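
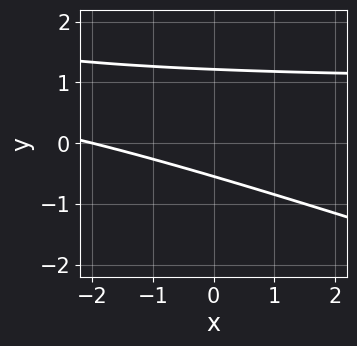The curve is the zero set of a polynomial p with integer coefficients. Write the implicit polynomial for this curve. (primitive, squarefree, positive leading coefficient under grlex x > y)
deg p = 2.
From the visible intercepts: it crosses the x-axis at the gridline x = -2.
Matching integer coefficients to the picture gives p.

x*y + 3*y^2 - x - 2*y - 2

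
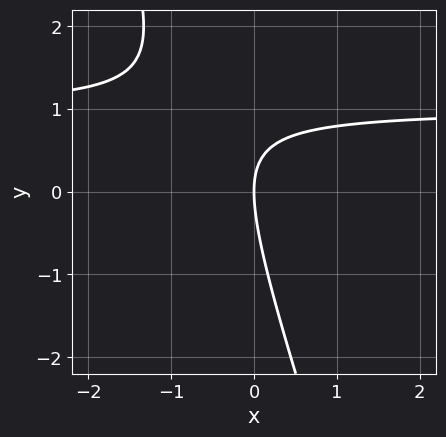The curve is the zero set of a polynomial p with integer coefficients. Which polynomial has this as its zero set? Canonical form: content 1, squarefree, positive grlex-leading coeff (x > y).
3*x*y + y^2 - 3*x

First, the degree is 2 — no degree-1 curve has this shape.
Then, observable constraints: it meets the x-axis at x = 0 (among the integer gridlines); one y-axis crossing is at y = 0.
Finally, putting this together gives p.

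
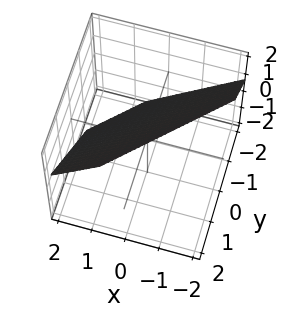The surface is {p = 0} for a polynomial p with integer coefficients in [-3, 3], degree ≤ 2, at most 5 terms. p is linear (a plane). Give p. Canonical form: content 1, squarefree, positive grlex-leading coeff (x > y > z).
Degree: the surface is flat (a plane), so deg p = 1.
The integer polynomial consistent with all of this is the stated p.

3*x - 3*y + 3*z - 2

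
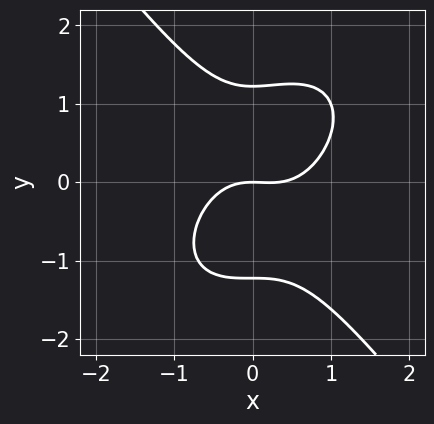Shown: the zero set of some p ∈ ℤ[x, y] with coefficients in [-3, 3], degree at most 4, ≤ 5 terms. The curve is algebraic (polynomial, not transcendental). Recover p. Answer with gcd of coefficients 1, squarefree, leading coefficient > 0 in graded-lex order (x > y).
3*x^3 - x^2*y + 2*y^3 - x^2 - 3*y

1. Degree: a generic line meets the curve in up to 3 points, so deg p = 3.
2. From the axis intercepts and sections: it meets the x-axis at x = 0 (among the integer gridlines); it meets the y-axis at y = 0 (among the integer gridlines).
3. The integer polynomial consistent with all of this is the stated p.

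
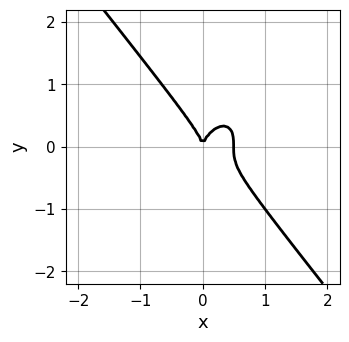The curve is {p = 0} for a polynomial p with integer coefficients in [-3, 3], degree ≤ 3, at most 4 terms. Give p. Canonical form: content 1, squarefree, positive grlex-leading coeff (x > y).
(a) The degree is 3 — no degree-2 curve has this shape.
(b) From the axis intercepts and sections: one x-axis crossing is at x = 0; it crosses the y-axis at the gridline y = 0.
(c) Putting this together gives p.

2*x^3 + y^3 - x^2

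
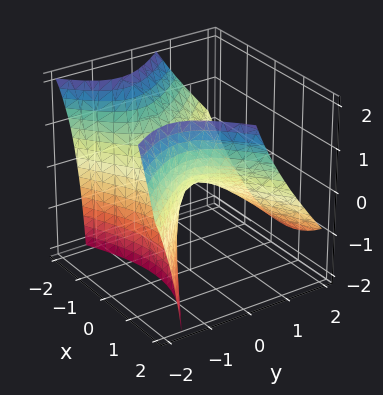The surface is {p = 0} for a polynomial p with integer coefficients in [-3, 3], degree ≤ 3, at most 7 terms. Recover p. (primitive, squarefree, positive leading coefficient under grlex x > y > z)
2*x^2 - x*y - 3*y^2 - 3*y*z - 3*z

1. deg p = 2. No degree-1 surface has this shape.
2. From the axis intercepts and sections: it meets the y-axis at y = 0 (among the integer gridlines); one x-axis crossing is at x = 0.
3. Fitting integer coefficients to these (and the overall shape) gives p.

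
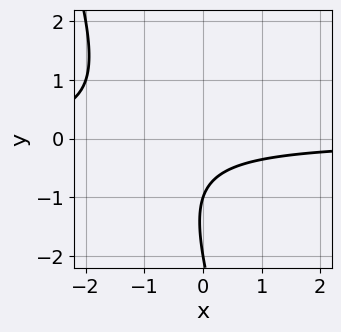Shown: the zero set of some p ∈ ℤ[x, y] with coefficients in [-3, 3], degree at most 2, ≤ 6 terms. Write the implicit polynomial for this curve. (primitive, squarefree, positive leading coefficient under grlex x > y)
3*x*y + y^2 + 3*y + 2

(a) The degree is 2 — a generic line meets the curve in up to 2 points.
(b) From the axis intercepts and sections: the y-axis gridline crossings are at y ∈ {-2, -1}; the curve avoids every integer x-axis point in the box.
(c) Matching integer coefficients to the picture gives p.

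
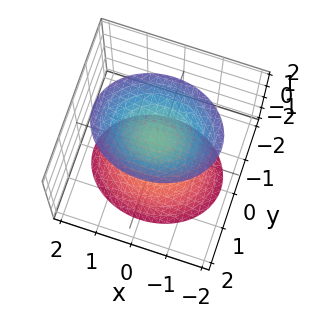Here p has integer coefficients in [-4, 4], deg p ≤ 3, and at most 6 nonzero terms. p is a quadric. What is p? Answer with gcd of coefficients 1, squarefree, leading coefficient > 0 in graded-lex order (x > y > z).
1. I count 2 distinct pieces.
2. The degree is 2 — two separate bowl-shaped sheets opening away from each other; a quadric.
3. Symmetries: the z ↦ −z reflection is a symmetry, so z appears only in even powers; it's symmetric under x → −x, forcing even powers of x; the y ↦ −y reflection is a symmetry, so y appears only in even powers.
4. Checking where it meets the axes: it misses every integer gridline on the y-axis; the surface avoids every integer x-axis point in the box.
5. Fitting integer coefficients to these (and the overall shape) gives p.

2*x^2 + 3*y^2 - 2*z^2 + 3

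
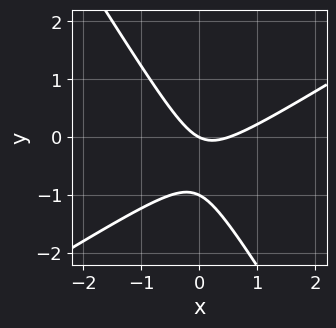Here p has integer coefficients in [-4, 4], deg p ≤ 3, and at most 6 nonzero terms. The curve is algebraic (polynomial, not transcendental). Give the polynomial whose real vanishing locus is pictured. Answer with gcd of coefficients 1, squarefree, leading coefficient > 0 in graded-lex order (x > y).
The degree is 2 — no degree-1 curve has this shape.
From the visible intercepts: it meets the x-axis at x = 0 (among the integer gridlines); among the integer gridlines, it crosses the y-axis at y ∈ {-1, 0}.
Solving for integer coefficients yields p as stated.

2*x^2 - 2*x*y - 2*y^2 - x - 2*y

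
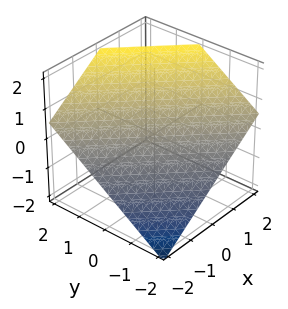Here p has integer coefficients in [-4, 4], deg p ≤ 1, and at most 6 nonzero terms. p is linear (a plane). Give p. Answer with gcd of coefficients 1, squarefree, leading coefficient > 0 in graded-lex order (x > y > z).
2*x + 2*y - 3*z + 2

(a) Degree: the surface is flat (a plane), so deg p = 1.
(b) Observable constraints: one x-axis crossing is at x = -1; it crosses the y-axis at the gridline y = -1.
(c) Assembling these constraints gives the stated polynomial.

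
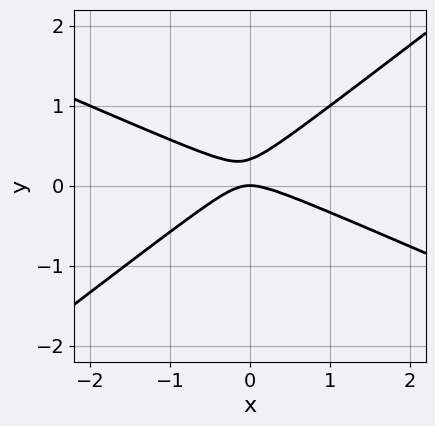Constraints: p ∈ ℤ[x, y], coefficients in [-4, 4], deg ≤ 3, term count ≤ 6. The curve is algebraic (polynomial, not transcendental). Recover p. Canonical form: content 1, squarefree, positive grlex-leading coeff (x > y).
x^2 + x*y - 3*y^2 + y

The degree is 2 — a generic line meets the curve in up to 2 points.
From the axis intercepts and sections: it crosses the y-axis at the gridline y = 0; it meets the x-axis at x = 0 (among the integer gridlines).
These observations pin down the coefficients.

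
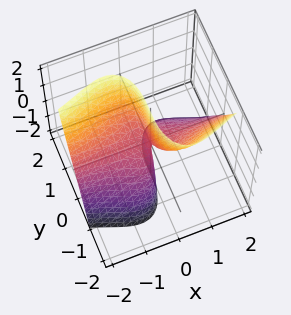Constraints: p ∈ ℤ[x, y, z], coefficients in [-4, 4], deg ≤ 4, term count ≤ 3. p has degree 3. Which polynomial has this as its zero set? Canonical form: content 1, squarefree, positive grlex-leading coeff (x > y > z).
1. deg p = 3. A generic line meets the surface in up to 3 points.
2. From the axis intercepts and sections: it crosses the y-axis at the gridline y = 0; every point of the z-axis in the box is on the surface.
3. Fitting integer coefficients to these (and the overall shape) gives p. Check: (2, 0, 0) on the x-axis lies on the surface, and p(2, 0, 0) = 0. ✓

3*x^2*y + y^3 + 3*x*z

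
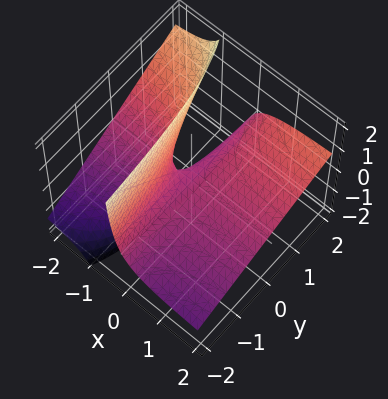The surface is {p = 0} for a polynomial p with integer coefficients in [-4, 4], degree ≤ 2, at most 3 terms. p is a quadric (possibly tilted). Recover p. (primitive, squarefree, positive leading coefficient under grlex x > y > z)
First, the degree is 2 — the shape is more complex than any degree-1 surface.
Then, from the visible intercepts: every point of the x-axis in the box is on the surface; one z-axis crossing is at z = 0; every point of the y-axis in the box is on the surface.
Finally, these observations pin down the coefficients.

x*y - 2*x*z - z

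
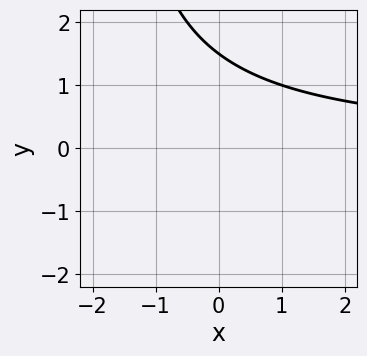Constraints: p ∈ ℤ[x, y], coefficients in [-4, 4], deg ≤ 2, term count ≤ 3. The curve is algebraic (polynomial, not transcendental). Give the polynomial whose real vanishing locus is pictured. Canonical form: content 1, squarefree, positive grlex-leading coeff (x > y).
x*y + 2*y - 3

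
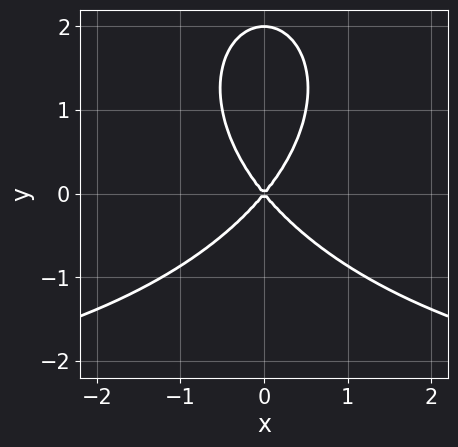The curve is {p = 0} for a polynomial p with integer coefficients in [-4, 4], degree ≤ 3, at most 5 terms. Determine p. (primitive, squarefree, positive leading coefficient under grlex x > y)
x^2*y + y^3 + 3*x^2 - 2*y^2

1. Degree: the shape is more complex than any degree-2 curve, so deg p = 3.
2. Symmetries: the x ↦ −x reflection is a symmetry, so x appears only in even powers.
3. From the axis intercepts and sections: one x-axis crossing is at x = 0; among the integer gridlines, it crosses the y-axis at y ∈ {0, 2}.
4. Together with the visible shape, these determine p as stated.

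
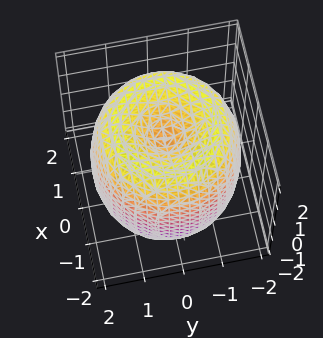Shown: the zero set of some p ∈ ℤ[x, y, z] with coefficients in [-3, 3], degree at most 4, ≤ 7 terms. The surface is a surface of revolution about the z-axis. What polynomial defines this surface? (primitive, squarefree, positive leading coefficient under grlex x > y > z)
x^4 + 2*x^2*y^2 + y^4 - 3*x^2 - 3*y^2 + z^2 - 1

(a) Degree: no degree-3 surface has this shape, so deg p = 4.
(b) Symmetry: the z-axis is an axis of rotation, so x and y enter only as x² + y².
(c) From the visible intercepts: among the integer gridlines, it crosses the z-axis at z ∈ {-1, 1}; a circular section at z = -1 has radius between 1 and 2.
(d) Matching integer coefficients to the picture gives p.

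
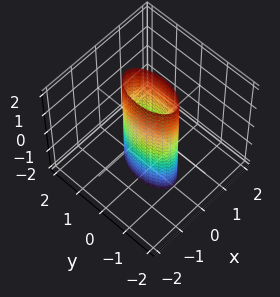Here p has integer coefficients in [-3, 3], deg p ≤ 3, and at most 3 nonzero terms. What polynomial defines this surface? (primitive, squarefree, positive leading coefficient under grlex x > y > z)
3*x^2 + y^2 - 1

First, deg p = 2.
Then, symmetries: mirror symmetry z ↦ −z ⇒ only even powers of z; mirror symmetry y ↦ −y ⇒ only even powers of y; the x ↦ −x reflection is a symmetry, so x appears only in even powers.
Next, from the visible intercepts: the surface avoids every integer z-axis point in the box; among the integer gridlines, it crosses the y-axis at y ∈ {-1, 1}.
Finally, the integer polynomial consistent with all of this is the stated p.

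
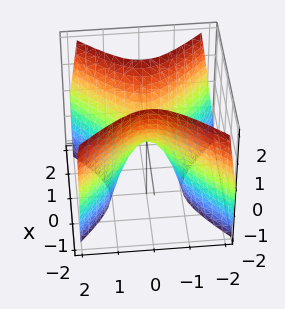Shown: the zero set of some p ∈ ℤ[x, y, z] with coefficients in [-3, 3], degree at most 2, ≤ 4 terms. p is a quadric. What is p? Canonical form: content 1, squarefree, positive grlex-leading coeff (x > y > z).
2*x^2 - 2*y^2 - z

1. The degree is 2 — a saddle surface; a quadric.
2. Symmetries: it's symmetric under x → −x, forcing even powers of x; the y ↦ −y reflection is a symmetry, so y appears only in even powers.
3. Checking where it meets the axes: it meets the y-axis at y = 0 (among the integer gridlines); it meets the z-axis at z = 0 (among the integer gridlines); it meets the x-axis at x = 0 (among the integer gridlines).
4. Matching integer coefficients to the picture gives p.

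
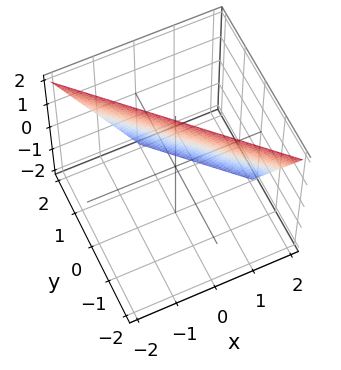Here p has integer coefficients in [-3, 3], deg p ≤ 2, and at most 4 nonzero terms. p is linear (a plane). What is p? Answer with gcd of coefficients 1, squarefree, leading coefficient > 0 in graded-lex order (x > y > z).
2*x + 2*y + z - 2

The degree is 1 — every cross-section is a straight line — this is a plane.
Against the integer gridlines: it meets the x-axis at x = 1 (among the integer gridlines); it crosses the z-axis at the gridline z = 2.
The integer polynomial consistent with all of this is the stated p. Check: (0, 1, 0) on the y-axis lies on the surface, and p(0, 1, 0) = 0. ✓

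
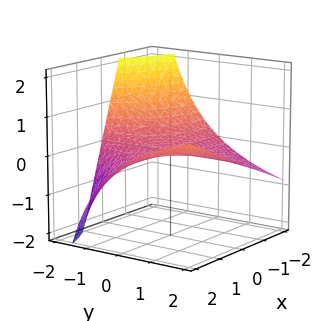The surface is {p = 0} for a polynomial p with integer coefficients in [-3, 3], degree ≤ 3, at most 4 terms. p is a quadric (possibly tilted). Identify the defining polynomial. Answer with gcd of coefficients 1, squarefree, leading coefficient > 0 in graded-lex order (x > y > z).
x*y - y*z - 3*z

Degree: the shape is more complex than any degree-1 surface, so deg p = 2.
Reading off the gridlines: the visible x-axis segment lies entirely on the surface; every point of the y-axis in the box is on the surface; it crosses the z-axis at the gridline z = 0.
Together with the visible shape, these determine p as stated.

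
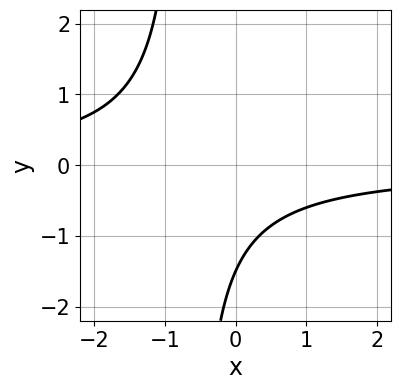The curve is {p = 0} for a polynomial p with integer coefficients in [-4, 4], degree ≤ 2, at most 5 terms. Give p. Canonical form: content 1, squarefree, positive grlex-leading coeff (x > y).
deg p = 2. No degree-1 curve has this shape.
From the visible intercepts: it misses every integer gridline on the x-axis.
The integer polynomial consistent with all of this is the stated p.

3*x*y + 2*y + 3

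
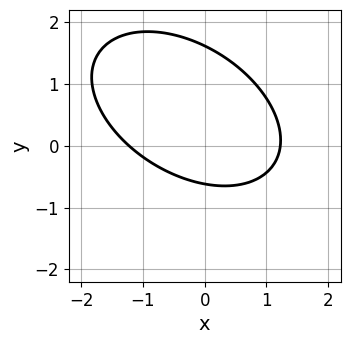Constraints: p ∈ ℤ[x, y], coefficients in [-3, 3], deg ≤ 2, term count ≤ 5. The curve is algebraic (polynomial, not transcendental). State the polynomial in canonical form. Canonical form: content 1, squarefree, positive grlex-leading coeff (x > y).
2*x^2 + 2*x*y + 3*y^2 - 3*y - 3

First, the degree is 2 — the shape is more complex than any degree-1 curve.
Finally, putting this together gives p.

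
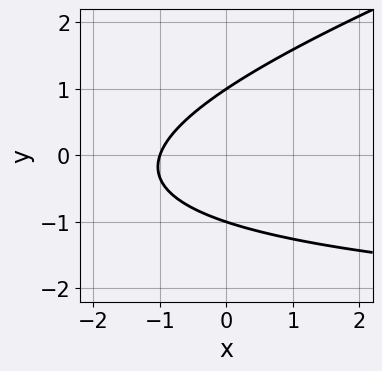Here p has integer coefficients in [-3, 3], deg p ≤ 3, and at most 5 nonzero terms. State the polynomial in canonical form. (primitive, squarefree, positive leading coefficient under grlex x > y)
x*y - 3*y^2 + 3*x + 3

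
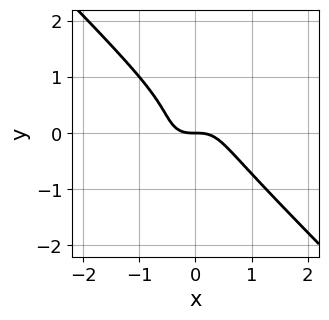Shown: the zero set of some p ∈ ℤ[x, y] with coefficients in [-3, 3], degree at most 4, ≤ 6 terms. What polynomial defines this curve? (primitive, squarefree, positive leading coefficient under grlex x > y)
2*x^3 + 2*y^3 - y^2 + y

First, degree: the shape is more complex than any degree-2 curve, so deg p = 3.
Then, observable constraints: it crosses the x-axis at the gridline x = 0; one y-axis crossing is at y = 0.
Finally, assembling these constraints gives the stated polynomial.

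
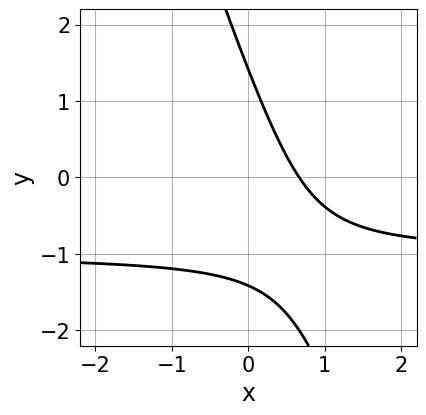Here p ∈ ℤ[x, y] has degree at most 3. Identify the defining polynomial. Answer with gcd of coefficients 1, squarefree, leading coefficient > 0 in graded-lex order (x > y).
deg p = 2. A generic line meets the curve in up to 2 points.
The integer polynomial consistent with all of this is the stated p.

3*x*y + y^2 + 3*x - 2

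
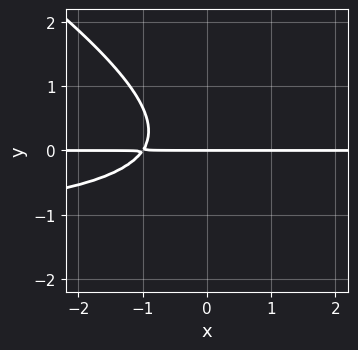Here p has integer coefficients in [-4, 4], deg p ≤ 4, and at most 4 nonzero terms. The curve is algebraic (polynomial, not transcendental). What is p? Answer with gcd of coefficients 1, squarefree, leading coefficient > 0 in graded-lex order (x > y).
2*x*y^2 + 3*y^3 + 3*x*y + 3*y

The degree is 3 — no degree-2 curve has this shape.
From the visible intercepts: every point of the x-axis in the box is on the curve; it crosses the y-axis at the gridline y = 0.
Matching integer coefficients to the picture gives p.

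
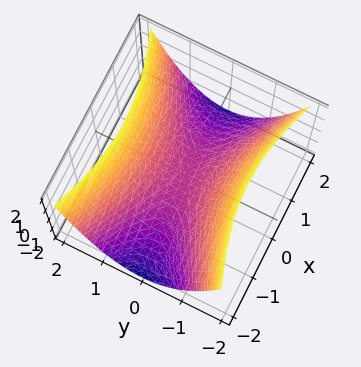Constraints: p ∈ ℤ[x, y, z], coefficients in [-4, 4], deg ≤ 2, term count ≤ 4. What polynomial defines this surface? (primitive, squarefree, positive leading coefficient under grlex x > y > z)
First, degree: a saddle surface; a quadric, so deg p = 2.
Then, symmetries: it's symmetric under y → −y, forcing even powers of y; the x ↦ −x reflection is a symmetry, so x appears only in even powers.
Then, checking where it meets the axes: it meets the z-axis at z = 0 (among the integer gridlines); one y-axis crossing is at y = 0; it meets the x-axis at x = 0 (among the integer gridlines).
Finally, solving for integer coefficients yields p as stated.

x^2 - 3*y^2 + 3*z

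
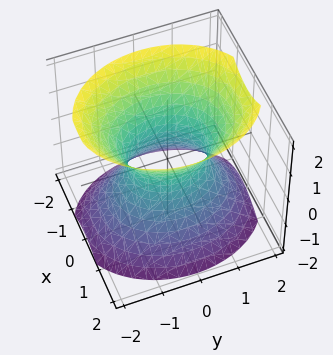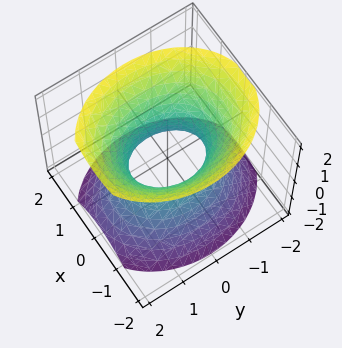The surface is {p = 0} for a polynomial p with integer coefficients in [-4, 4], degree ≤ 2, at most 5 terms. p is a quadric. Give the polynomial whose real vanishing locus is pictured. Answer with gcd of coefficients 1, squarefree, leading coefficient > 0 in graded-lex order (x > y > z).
3*x^2 + 2*y^2 - 2*z^2 - 2

First, deg p = 2.
Next, symmetries: it's symmetric under x → −x, forcing even powers of x; it's symmetric under y → −y, forcing even powers of y; it's symmetric under z → −z, forcing even powers of z.
Next, from the axis intercepts and sections: no z-intercept at any integer in the box; the y-axis gridline crossings are at y ∈ {-1, 1}.
Finally, assembling these constraints gives the stated polynomial.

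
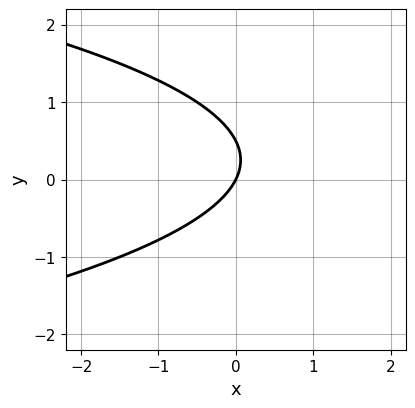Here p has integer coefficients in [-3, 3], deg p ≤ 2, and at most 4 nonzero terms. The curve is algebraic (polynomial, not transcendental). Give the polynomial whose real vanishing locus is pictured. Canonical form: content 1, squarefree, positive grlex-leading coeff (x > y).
2*y^2 + 2*x - y

1. Degree: no degree-1 curve has this shape, so deg p = 2.
2. Checking where it meets the axes: it meets the x-axis at x = 0 (among the integer gridlines); it meets the y-axis at y = 0 (among the integer gridlines).
3. Putting this together gives p.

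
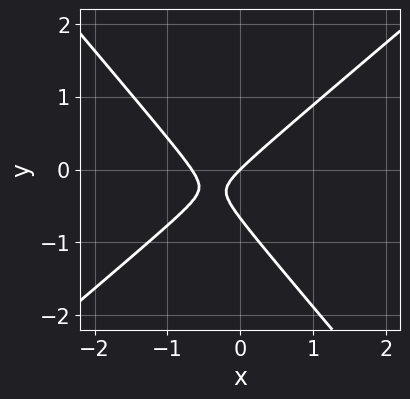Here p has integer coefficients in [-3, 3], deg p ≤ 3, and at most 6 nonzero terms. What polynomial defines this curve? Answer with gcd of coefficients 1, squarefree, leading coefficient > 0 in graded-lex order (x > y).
3*x^2 - x*y - 3*y^2 + 2*x - 2*y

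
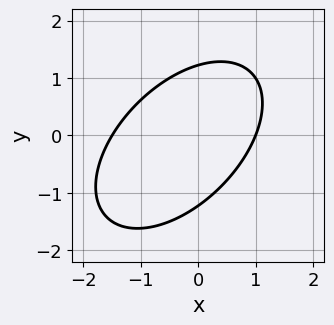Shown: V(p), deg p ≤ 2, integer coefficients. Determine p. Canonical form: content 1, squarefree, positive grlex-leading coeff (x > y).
2*x^2 - 2*x*y + 2*y^2 + x - 3

1. The degree is 2 — the shape is more complex than any degree-1 curve.
2. From the visible intercepts: one x-axis crossing is at x = 1.
3. These observations pin down the coefficients.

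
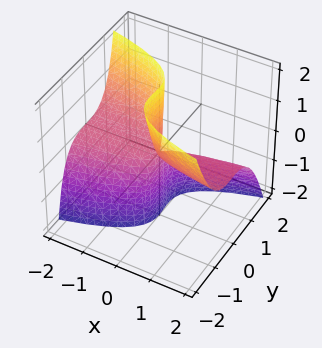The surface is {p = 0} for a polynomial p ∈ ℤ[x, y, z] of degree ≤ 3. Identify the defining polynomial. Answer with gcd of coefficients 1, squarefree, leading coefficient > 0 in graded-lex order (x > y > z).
1. Degree: the shape is more complex than any degree-2 surface, so deg p = 3.
2. From the visible intercepts: every point of the x-axis in the box is on the surface; the visible z-axis segment lies entirely on the surface; it meets the y-axis at y = 0 (among the integer gridlines).
3. Together with the visible shape, these determine p as stated.

3*y^3 + y^2*z + 3*x*z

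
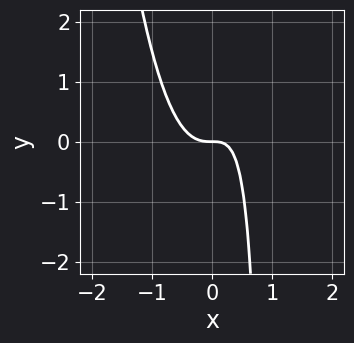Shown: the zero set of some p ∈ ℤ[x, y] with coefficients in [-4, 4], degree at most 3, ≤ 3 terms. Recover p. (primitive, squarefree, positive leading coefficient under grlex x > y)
Degree: a generic line meets the curve in up to 3 points, so deg p = 3.
Checking where it meets the axes: it crosses the x-axis at the gridline x = 0; it crosses the y-axis at the gridline y = 0.
Solving for integer coefficients yields p as stated.

3*x^3 - x*y + y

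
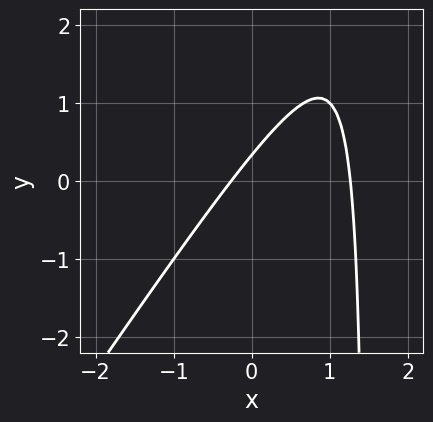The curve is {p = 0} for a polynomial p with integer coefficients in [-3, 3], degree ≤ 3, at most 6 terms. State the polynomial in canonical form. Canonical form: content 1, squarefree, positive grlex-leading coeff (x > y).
3*x^2 - 2*x*y - 3*x + 3*y - 1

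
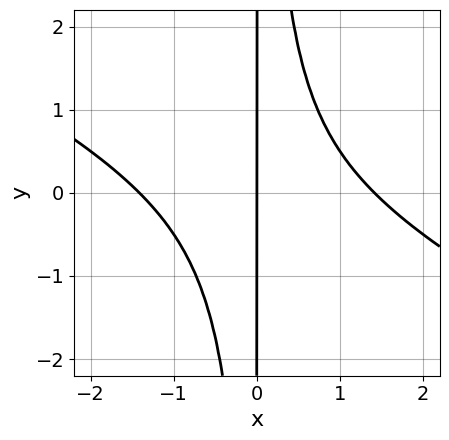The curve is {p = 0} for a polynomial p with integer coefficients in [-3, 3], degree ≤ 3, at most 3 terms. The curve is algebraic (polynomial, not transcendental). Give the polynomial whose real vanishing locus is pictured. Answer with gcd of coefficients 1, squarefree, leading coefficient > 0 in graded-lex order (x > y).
x^3 + 2*x^2*y - 2*x

Degree: no degree-2 curve has this shape, so deg p = 3.
Observable constraints: the visible y-axis segment lies entirely on the curve; one x-axis crossing is at x = 0.
Together with the visible shape, these determine p as stated.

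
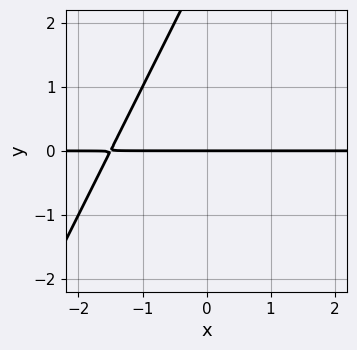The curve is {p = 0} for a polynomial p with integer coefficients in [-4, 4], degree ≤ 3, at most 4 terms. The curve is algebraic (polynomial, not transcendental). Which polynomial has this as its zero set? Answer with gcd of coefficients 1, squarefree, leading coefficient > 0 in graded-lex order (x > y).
2*x*y - y^2 + 3*y

deg p = 2.
From the visible intercepts: the visible x-axis segment lies entirely on the curve; one y-axis crossing is at y = 0.
Solving for integer coefficients yields p as stated.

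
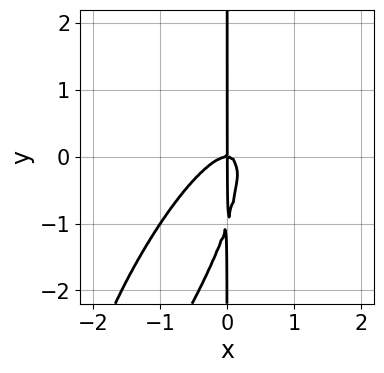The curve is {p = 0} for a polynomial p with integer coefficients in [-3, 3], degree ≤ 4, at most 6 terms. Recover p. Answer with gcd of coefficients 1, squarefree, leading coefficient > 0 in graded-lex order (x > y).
3*x^3 - 3*x^2*y + x*y^2 + x*y

deg p = 3.
Reading off the gridlines: the visible y-axis segment lies entirely on the curve; one x-axis crossing is at x = 0.
Solving for integer coefficients yields p as stated.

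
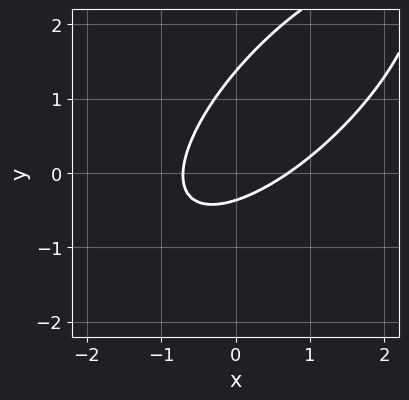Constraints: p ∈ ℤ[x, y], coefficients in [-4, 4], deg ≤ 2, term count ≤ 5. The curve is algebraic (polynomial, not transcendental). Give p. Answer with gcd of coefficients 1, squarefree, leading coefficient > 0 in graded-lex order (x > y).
First, deg p = 2. The shape is more complex than any degree-1 curve.
Finally, putting this together gives p.

2*x^2 - 3*x*y + 2*y^2 - 2*y - 1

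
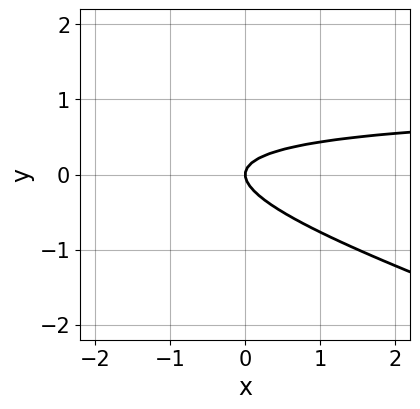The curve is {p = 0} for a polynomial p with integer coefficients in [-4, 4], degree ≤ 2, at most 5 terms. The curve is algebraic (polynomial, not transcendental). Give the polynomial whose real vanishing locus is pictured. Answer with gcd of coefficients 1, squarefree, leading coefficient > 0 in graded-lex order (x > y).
1. Degree: the shape is more complex than any degree-1 curve, so deg p = 2.
2. From the axis intercepts and sections: one x-axis crossing is at x = 0; one y-axis crossing is at y = 0.
3. Assembling these constraints gives the stated polynomial.

x*y + 3*y^2 - x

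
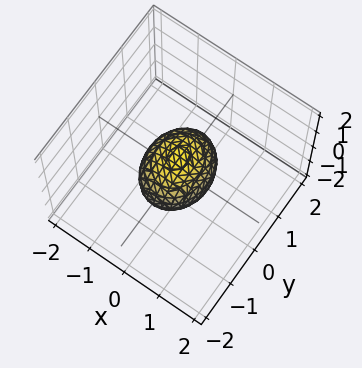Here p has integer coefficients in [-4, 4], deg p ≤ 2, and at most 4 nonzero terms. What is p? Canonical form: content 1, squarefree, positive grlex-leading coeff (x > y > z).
1. The degree is 2 — a closed, bounded, convex surface; a quadric.
2. Symmetries: mirror symmetry z ↦ −z ⇒ only even powers of z; mirror symmetry y ↦ −y ⇒ only even powers of y; mirror symmetry x ↦ −x ⇒ only even powers of x.
3. From the axis intercepts and sections: among the integer gridlines, it crosses the y-axis at y ∈ {-1, 1}.
4. Putting this together gives p.

3*x^2 + 2*y^2 + 3*z^2 - 2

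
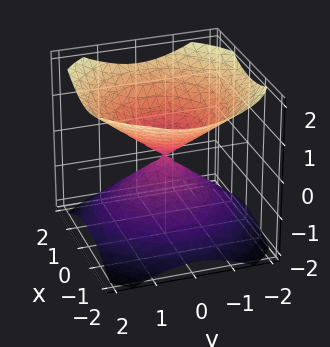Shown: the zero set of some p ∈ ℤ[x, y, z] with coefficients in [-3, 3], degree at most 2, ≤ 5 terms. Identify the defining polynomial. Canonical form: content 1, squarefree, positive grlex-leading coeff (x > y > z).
1. There are 2 components. They look like related sheets of one shape, so recover p as a whole.
2. The degree is 2 — two nappes meeting at a single point; a quadric.
3. Symmetries: the surface is invariant under rotation about z: p = q(x² + y², z); the z ↦ −z reflection is a symmetry, so z appears only in even powers.
4. From the visible intercepts: it meets the y-axis at y = 0 (among the integer gridlines); one x-axis crossing is at x = 0; a circular section at z = 1 has radius between 1 and 2; one z-axis crossing is at z = 0.
5. Solving for integer coefficients yields p as stated.

2*x^2 + 2*y^2 - 3*z^2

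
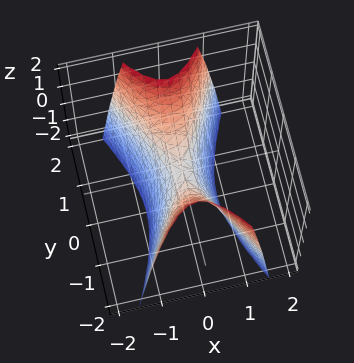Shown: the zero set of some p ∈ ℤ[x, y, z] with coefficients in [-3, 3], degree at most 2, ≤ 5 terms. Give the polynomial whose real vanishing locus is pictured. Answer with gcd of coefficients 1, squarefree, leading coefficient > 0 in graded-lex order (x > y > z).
(a) The degree is 2 — a saddle surface; a quadric.
(b) Symmetries: mirror symmetry x ↦ −x ⇒ only even powers of x; mirror symmetry y ↦ −y ⇒ only even powers of y.
(c) Observable constraints: one y-axis crossing is at y = 0; it crosses the x-axis at the gridline x = 0; it meets the z-axis at z = 0 (among the integer gridlines).
(d) Together with the visible shape, these determine p as stated.

3*x^2 - y^2 + z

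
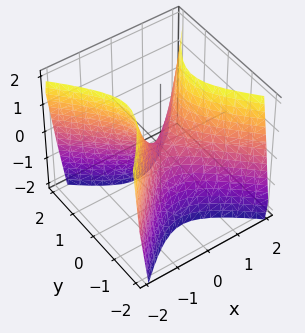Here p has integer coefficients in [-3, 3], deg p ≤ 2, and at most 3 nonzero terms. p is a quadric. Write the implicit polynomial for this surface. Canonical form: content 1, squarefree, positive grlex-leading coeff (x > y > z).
The degree is 2 — a hyperbolic paraboloid; a quadric.
Symmetries: mirror symmetry y ↦ −y ⇒ only even powers of y; mirror symmetry x ↦ −x ⇒ only even powers of x.
From the visible intercepts: one z-axis crossing is at z = 0; one x-axis crossing is at x = 0; it crosses the y-axis at the gridline y = 0.
Solving for integer coefficients yields p as stated.

2*x^2 - 2*y^2 - z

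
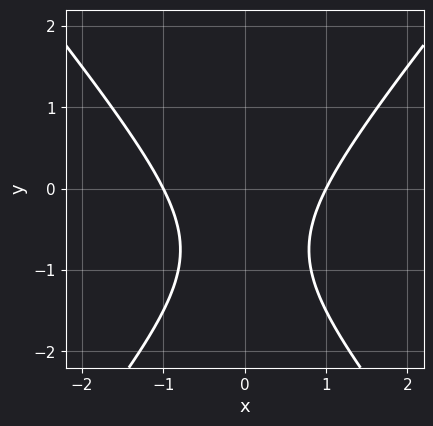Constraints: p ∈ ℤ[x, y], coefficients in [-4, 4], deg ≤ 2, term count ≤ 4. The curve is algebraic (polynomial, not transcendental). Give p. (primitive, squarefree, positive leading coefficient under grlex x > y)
1. The degree is 2 — no degree-1 curve has this shape.
2. Symmetries: the x ↦ −x reflection is a symmetry, so x appears only in even powers.
3. From the axis intercepts and sections: no y-intercept at any integer in the box; the x-axis gridline crossings are at x ∈ {-1, 1}.
4. Together with the visible shape, these determine p as stated.

3*x^2 - 2*y^2 - 3*y - 3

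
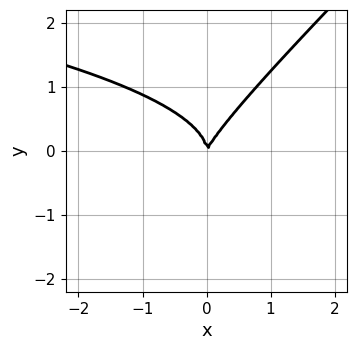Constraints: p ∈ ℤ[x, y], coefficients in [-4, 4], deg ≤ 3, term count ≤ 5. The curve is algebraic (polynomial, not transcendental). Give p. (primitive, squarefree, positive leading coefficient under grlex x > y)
2*x*y^2 - 2*y^3 + 2*x^2 - x*y

First, the degree is 3 — the shape is more complex than any degree-2 curve.
Next, from the axis intercepts and sections: one y-axis crossing is at y = 0; one x-axis crossing is at x = 0.
Finally, assembling these constraints gives the stated polynomial.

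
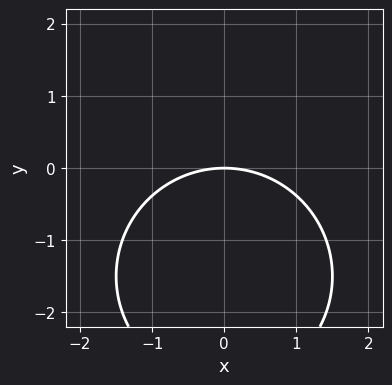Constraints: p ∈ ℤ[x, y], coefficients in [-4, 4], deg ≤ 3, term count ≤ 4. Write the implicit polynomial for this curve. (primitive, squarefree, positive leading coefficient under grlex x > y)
x^2 + y^2 + 3*y

(a) deg p = 2.
(b) Symmetries: the x ↦ −x reflection is a symmetry, so x appears only in even powers.
(c) Against the integer gridlines: it crosses the x-axis at the gridline x = 0; one y-axis crossing is at y = 0.
(d) Together with the visible shape, these determine p as stated.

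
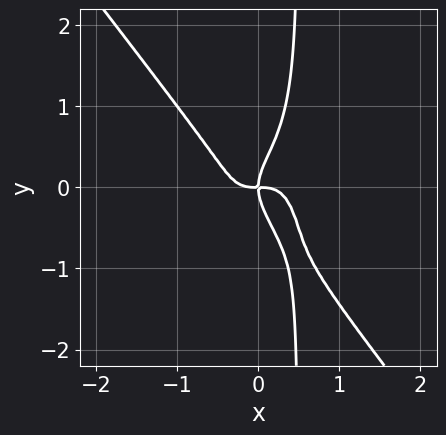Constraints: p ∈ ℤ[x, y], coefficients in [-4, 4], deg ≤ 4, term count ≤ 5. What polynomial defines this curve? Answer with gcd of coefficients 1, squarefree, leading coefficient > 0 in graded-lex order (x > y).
First, the degree is 4 — no degree-3 curve has this shape.
Then, from the visible intercepts: it crosses the x-axis at the gridline x = 0; it crosses the y-axis at the gridline y = 0.
Finally, the integer polynomial consistent with all of this is the stated p.

3*x^4 - x^3*y + 2*x*y^3 - y^3 + x*y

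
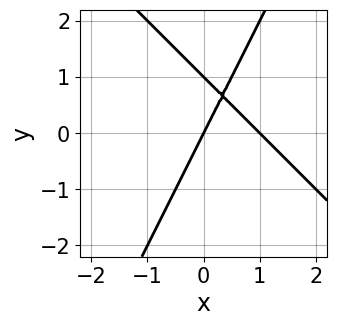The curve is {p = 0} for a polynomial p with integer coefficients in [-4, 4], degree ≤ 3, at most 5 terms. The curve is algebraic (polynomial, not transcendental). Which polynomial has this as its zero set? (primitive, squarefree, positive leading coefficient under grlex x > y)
2*x^2 + x*y - y^2 - 2*x + y

1. deg p = 2.
2. From the visible intercepts: the x-axis gridline crossings are at x ∈ {0, 1}; the y-axis gridline crossings are at y ∈ {0, 1}.
3. Together with the visible shape, these determine p as stated.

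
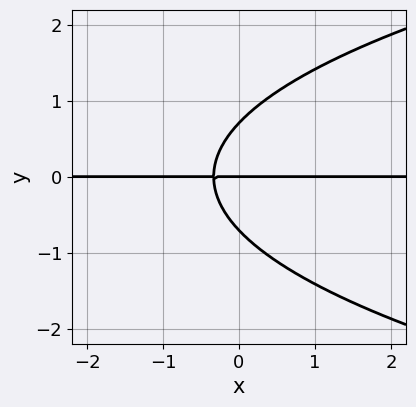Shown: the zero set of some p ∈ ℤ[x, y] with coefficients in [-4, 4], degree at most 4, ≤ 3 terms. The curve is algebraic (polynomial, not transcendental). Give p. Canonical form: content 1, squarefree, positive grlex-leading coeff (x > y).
First, the degree is 3 — a generic line meets the curve in up to 3 points.
Next, observable constraints: every point of the x-axis in the box is on the curve; it crosses the y-axis at the gridline y = 0.
Finally, matching integer coefficients to the picture gives p.

2*y^3 - 3*x*y - y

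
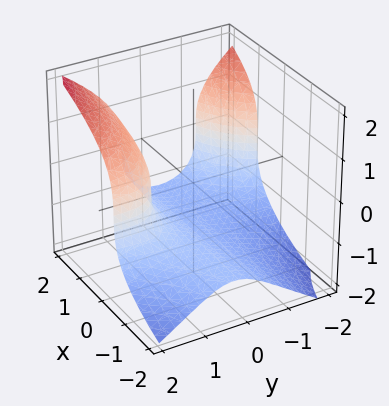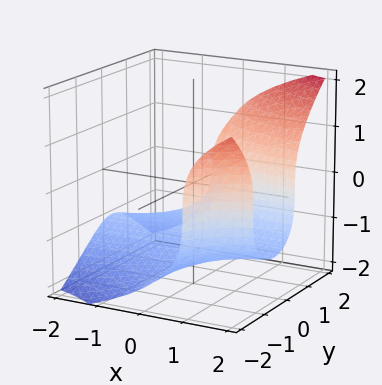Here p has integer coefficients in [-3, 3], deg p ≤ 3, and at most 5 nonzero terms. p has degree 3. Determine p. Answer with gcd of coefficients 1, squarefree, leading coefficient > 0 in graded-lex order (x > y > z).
2*x*y^2 - 2*z^3 + 3*y - 3

(a) The degree is 3 — a generic line meets the surface in up to 3 points.
(b) Reading off the gridlines: it crosses the y-axis at the gridline y = 1; it misses every integer gridline on the x-axis.
(c) These observations pin down the coefficients.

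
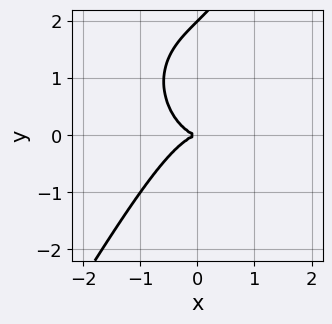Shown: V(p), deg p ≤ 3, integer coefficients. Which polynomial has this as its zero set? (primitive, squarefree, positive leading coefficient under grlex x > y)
2*x^3 + x*y^2 - y^3 + 2*y^2

Degree: a generic line meets the curve in up to 3 points, so deg p = 3.
From the visible intercepts: among the integer gridlines, it crosses the y-axis at y ∈ {0, 2}; it crosses the x-axis at the gridline x = 0.
Fitting integer coefficients to these (and the overall shape) gives p.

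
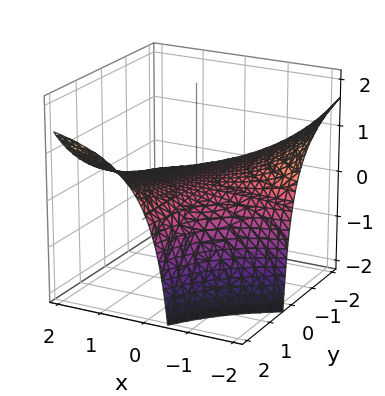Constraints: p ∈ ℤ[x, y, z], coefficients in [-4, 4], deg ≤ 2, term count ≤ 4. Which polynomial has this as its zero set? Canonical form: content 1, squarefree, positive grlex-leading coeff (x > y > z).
The degree is 2 — a generic line meets the surface in up to 2 points.
Reading off the gridlines: it crosses the z-axis at the gridline z = 0; every point of the y-axis in the box is on the surface; the visible x-axis segment lies entirely on the surface.
Fitting integer coefficients to these (and the overall shape) gives p.

x*y - x*z + y*z - 3*z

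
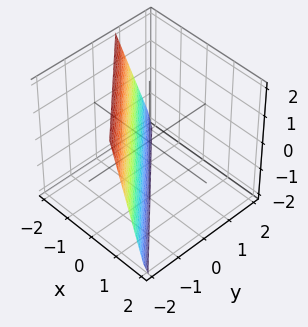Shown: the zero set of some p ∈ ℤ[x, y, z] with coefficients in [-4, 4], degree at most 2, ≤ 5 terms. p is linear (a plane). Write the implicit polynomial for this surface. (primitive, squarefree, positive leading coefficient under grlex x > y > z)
Degree: the surface is flat (a plane), so deg p = 1.
Checking where it meets the axes: it crosses the z-axis at the gridline z = -2.
Solving for integer coefficients yields p as stated.

3*x + 3*y + z + 2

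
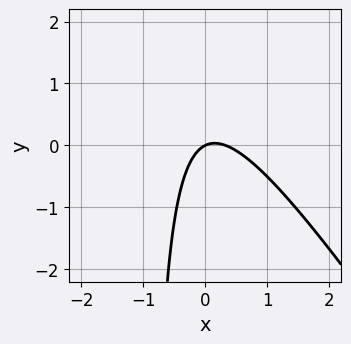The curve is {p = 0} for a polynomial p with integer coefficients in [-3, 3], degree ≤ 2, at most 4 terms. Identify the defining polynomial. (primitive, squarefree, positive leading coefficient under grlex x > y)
First, the degree is 2 — no degree-1 curve has this shape.
Then, reading off the gridlines: it crosses the x-axis at the gridline x = 0; it meets the y-axis at y = 0 (among the integer gridlines).
Finally, putting this together gives p.

3*x^2 + 2*x*y - x + 2*y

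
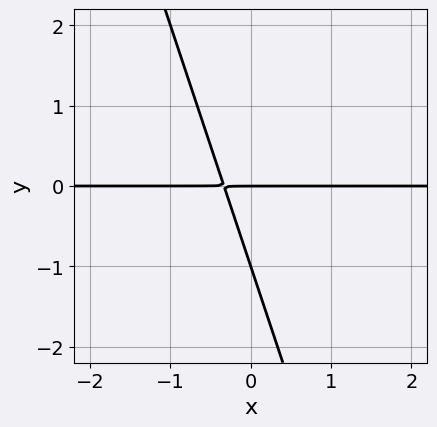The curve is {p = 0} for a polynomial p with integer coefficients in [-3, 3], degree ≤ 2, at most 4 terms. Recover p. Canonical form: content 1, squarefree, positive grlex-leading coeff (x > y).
(a) The degree is 2 — no degree-1 curve has this shape.
(b) From the visible intercepts: every point of the x-axis in the box is on the curve; among the integer gridlines, it crosses the y-axis at y ∈ {-1, 0}.
(c) Together with the visible shape, these determine p as stated.

3*x*y + y^2 + y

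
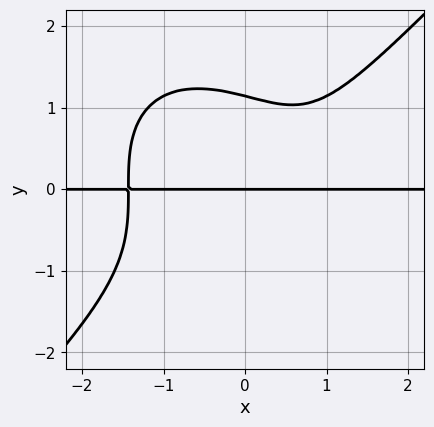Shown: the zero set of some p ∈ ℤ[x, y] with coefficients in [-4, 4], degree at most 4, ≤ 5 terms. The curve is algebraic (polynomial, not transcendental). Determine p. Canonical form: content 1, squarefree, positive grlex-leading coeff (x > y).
2*x^3*y - 2*y^4 - 2*x*y + 3*y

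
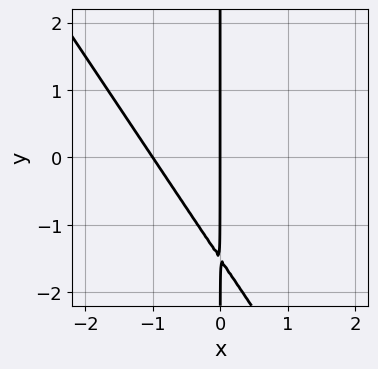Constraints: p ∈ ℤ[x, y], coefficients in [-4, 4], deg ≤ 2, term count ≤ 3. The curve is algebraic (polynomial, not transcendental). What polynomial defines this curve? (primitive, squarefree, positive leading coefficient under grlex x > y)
First, deg p = 2. The shape is more complex than any degree-1 curve.
Next, checking where it meets the axes: the visible y-axis segment lies entirely on the curve; among the integer gridlines, it crosses the x-axis at x ∈ {-1, 0}.
Finally, these observations pin down the coefficients.

3*x^2 + 2*x*y + 3*x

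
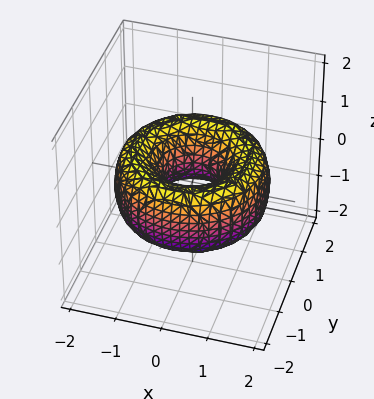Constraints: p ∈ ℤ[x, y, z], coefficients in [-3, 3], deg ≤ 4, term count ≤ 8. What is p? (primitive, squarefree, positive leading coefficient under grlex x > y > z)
1. The degree is 4 — the shape is more complex than any degree-3 surface.
2. Symmetry: the surface is invariant under rotation about z: p = q(x² + y², z).
3. From the axis intercepts and sections: a circular section at z = 0 has radius between 0 and 1; the surface avoids every integer z-axis point in the box.
4. Putting this together gives p.

x^4 + 2*x^2*y^2 + y^4 - 3*x^2 - 3*y^2 + 2*z^2 + 1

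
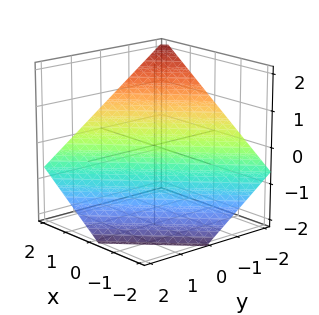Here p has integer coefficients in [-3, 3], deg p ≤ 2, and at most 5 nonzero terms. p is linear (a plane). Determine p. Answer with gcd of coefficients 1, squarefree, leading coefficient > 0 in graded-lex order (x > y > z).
(a) The degree is 1 — every cross-section is a straight line — this is a plane.
(b) Against the integer gridlines: one y-axis crossing is at y = -1; one x-axis crossing is at x = 1.
(c) Putting this together gives p.

2*x - 2*y - 3*z - 2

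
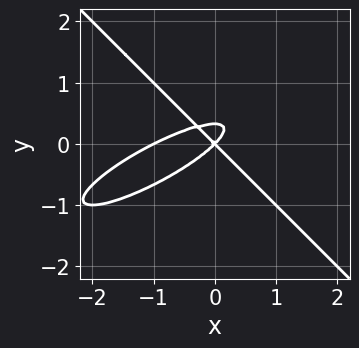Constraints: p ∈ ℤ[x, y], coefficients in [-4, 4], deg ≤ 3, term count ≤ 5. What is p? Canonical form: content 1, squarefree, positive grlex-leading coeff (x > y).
x^3 - 2*x^2*y + 3*y^3 + x^2 - y^2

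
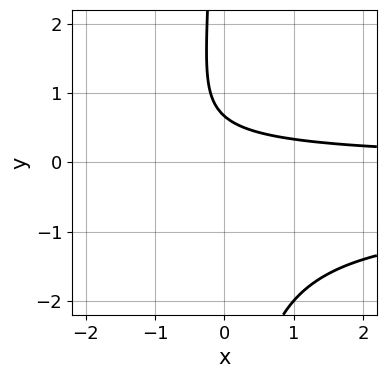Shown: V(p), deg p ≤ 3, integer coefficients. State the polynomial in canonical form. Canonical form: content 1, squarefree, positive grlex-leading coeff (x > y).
First, degree: no degree-2 curve has this shape, so deg p = 3.
Next, against the integer gridlines: the curve avoids every integer x-axis point in the box.
Finally, solving for integer coefficients yields p as stated.

3*x*y^2 + 2*x*y + 3*y - 2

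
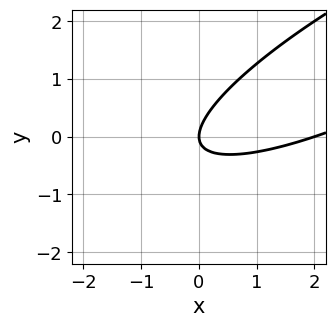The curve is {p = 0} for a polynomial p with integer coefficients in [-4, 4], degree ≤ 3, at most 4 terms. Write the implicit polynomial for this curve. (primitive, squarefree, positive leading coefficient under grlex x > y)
x^2 - 3*x*y + 3*y^2 - 2*x

1. The degree is 2 — a generic line meets the curve in up to 2 points.
2. Checking where it meets the axes: the x-axis gridline crossings are at x ∈ {0, 2}; one y-axis crossing is at y = 0.
3. These observations pin down the coefficients.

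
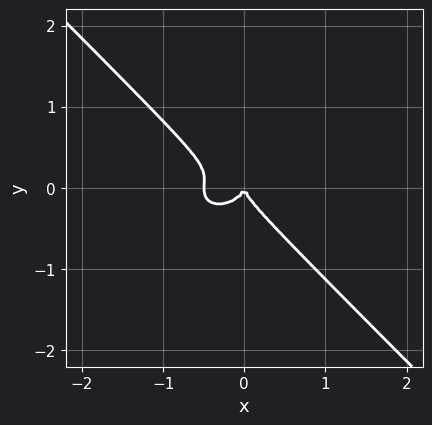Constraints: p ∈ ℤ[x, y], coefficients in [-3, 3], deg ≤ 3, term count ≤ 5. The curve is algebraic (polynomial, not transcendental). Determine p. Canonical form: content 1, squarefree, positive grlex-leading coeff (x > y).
First, deg p = 3. A generic line meets the curve in up to 3 points.
Then, observable constraints: it meets the x-axis at x = 0 (among the integer gridlines); it meets the y-axis at y = 0 (among the integer gridlines).
Finally, assembling these constraints gives the stated polynomial.

2*x^3 + x*y^2 + 3*y^3 + x^2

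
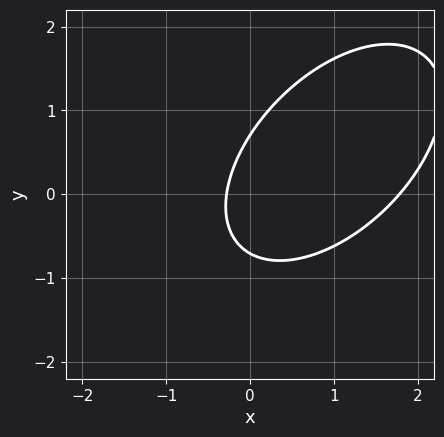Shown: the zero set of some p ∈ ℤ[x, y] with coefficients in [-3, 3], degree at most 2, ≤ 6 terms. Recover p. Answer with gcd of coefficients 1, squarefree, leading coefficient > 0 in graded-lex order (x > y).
2*x^2 - 2*x*y + 2*y^2 - 3*x - 1

1. The degree is 2 — a generic line meets the curve in up to 2 points.
2. Matching integer coefficients to the picture gives p.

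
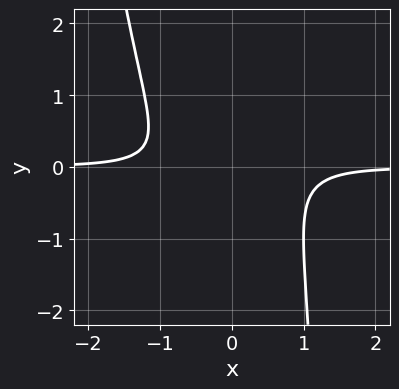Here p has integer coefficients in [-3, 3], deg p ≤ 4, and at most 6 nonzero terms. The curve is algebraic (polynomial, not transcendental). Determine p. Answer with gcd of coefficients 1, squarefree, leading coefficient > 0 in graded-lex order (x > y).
1. The degree is 4 — no degree-3 curve has this shape.
2. Checking where it meets the axes: it misses every integer gridline on the y-axis; it misses every integer gridline on the x-axis.
3. The integer polynomial consistent with all of this is the stated p.

3*x^3*y - x*y^2 - x*y + 2*y^2 + 1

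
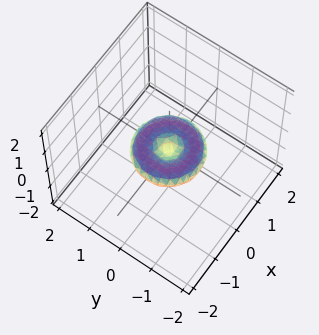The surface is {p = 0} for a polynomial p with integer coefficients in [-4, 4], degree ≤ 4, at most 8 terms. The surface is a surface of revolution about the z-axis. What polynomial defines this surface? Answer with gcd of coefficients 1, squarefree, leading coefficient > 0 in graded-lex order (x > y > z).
x^4 + 2*x^2*y^2 + y^4 - x^2 - y^2 + 3*z^2

First, the degree is 4 — the shape is more complex than any degree-3 surface.
Then, by symmetry, every cross-section ⟂ z is a circle, so x, y appear only via x² + y².
Then, from the visible intercepts: it crosses the z-axis at the gridline z = 0; among the integer gridlines, it crosses the x-axis at x ∈ {-1, 0, 1}.
Finally, these observations pin down the coefficients.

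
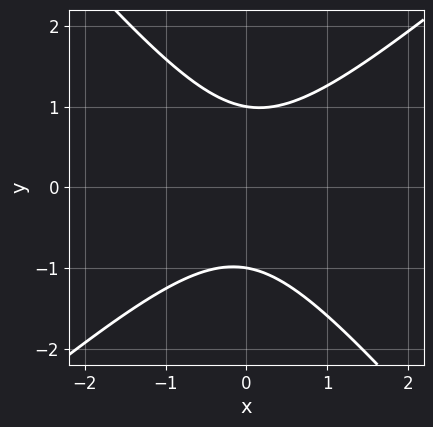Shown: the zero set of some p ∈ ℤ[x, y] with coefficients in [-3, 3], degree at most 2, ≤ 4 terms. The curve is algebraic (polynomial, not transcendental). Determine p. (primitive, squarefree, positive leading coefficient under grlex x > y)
3*x^2 - x*y - 3*y^2 + 3

1. The degree is 2 — no degree-1 curve has this shape.
2. Against the integer gridlines: among the integer gridlines, it crosses the y-axis at y ∈ {-1, 1}; it misses every integer gridline on the x-axis.
3. These observations pin down the coefficients.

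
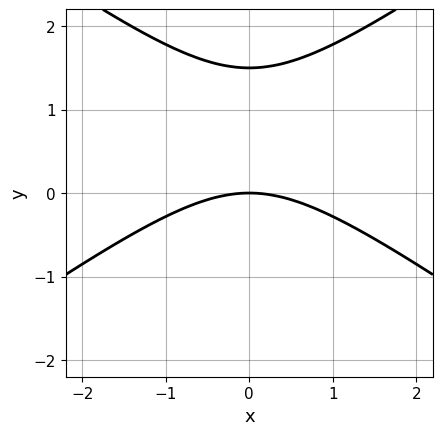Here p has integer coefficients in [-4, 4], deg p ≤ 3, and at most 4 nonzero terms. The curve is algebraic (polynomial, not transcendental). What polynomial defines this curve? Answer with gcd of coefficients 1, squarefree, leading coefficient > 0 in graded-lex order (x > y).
x^2 - 2*y^2 + 3*y

First, degree: a generic line meets the curve in up to 2 points, so deg p = 2.
Then, symmetries: the x ↦ −x reflection is a symmetry, so x appears only in even powers.
Then, against the integer gridlines: it meets the y-axis at y = 0 (among the integer gridlines); it meets the x-axis at x = 0 (among the integer gridlines).
Finally, solving for integer coefficients yields p as stated.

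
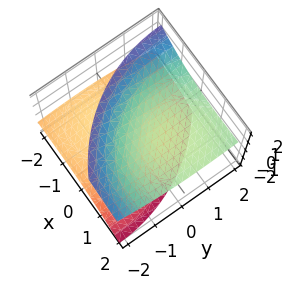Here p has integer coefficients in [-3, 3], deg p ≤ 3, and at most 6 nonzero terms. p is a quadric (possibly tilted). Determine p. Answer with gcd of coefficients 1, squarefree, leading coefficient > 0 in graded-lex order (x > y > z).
There are 2 components. They look like related sheets of one shape, so recover p as a whole.
The degree is 2 — a generic line meets the surface in up to 2 points.
From the visible intercepts: no y-intercept at any integer in the box; no x-intercept at any integer in the box.
Together with the visible shape, these determine p as stated.

x^2 - 3*x*z + y^2 - 2*y*z - 3*z^2 + 2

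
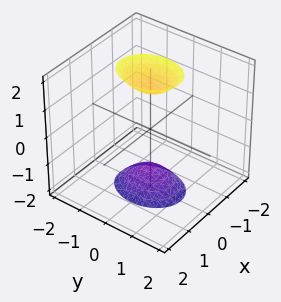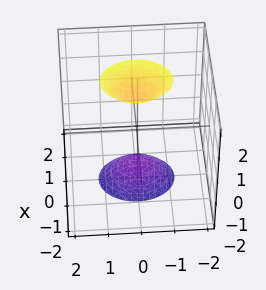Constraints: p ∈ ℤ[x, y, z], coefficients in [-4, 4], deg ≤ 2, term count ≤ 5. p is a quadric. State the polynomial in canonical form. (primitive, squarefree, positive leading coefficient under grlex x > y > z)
3*x^2 + 2*y^2 - z^2 + 2

(a) I count 2 distinct pieces.
(b) The degree is 2 — two separate bowl-shaped sheets opening away from each other; a quadric.
(c) Symmetries: it's symmetric under y → −y, forcing even powers of y; mirror symmetry z ↦ −z ⇒ only even powers of z; it's symmetric under x → −x, forcing even powers of x.
(d) From the axis intercepts and sections: no x-intercept at any integer in the box; no y-intercept at any integer in the box.
(e) The integer polynomial consistent with all of this is the stated p.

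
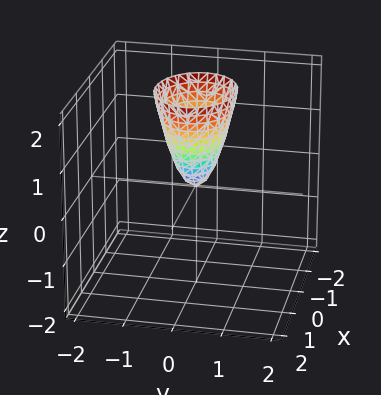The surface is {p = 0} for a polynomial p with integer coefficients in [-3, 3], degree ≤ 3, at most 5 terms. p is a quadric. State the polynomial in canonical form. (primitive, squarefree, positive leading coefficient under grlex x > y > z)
2*x^2 + 3*y^2 - z

1. deg p = 2. A single bowl opening along one axis; a quadric.
2. Symmetries: the y ↦ −y reflection is a symmetry, so y appears only in even powers; mirror symmetry x ↦ −x ⇒ only even powers of x.
3. Against the integer gridlines: it crosses the x-axis at the gridline x = 0; one y-axis crossing is at y = 0; it crosses the z-axis at the gridline z = 0.
4. Assembling these constraints gives the stated polynomial.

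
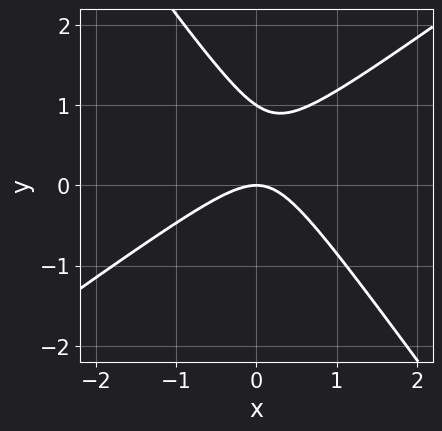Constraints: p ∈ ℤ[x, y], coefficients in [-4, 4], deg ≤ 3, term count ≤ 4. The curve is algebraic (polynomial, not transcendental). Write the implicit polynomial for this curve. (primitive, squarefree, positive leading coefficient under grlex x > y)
3*x^2 - 2*x*y - 3*y^2 + 3*y

(a) Degree: no degree-1 curve has this shape, so deg p = 2.
(b) Observable constraints: it crosses the x-axis at the gridline x = 0; among the integer gridlines, it crosses the y-axis at y ∈ {0, 1}.
(c) Assembling these constraints gives the stated polynomial.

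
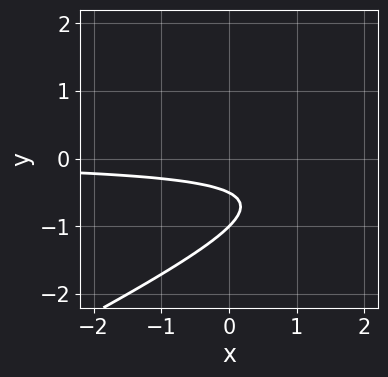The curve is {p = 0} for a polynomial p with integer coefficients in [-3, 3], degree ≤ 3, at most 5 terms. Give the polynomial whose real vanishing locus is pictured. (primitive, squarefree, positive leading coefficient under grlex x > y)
x*y - 2*y^2 - 3*y - 1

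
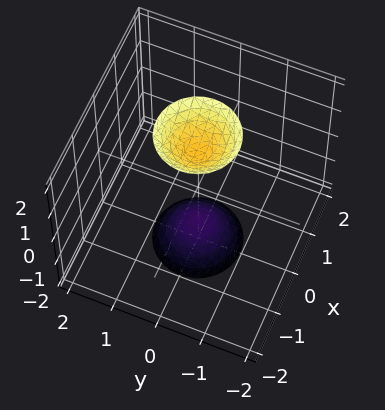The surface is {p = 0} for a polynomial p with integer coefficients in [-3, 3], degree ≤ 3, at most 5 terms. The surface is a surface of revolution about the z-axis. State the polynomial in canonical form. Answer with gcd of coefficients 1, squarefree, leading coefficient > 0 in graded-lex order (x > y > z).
3*x^2 + 3*y^2 - z^2 + 2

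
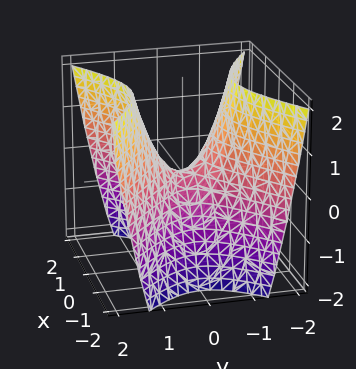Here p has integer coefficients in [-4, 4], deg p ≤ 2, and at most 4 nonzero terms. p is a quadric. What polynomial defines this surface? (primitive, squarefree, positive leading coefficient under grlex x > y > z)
2*x^2 - 3*y^2 + 2*z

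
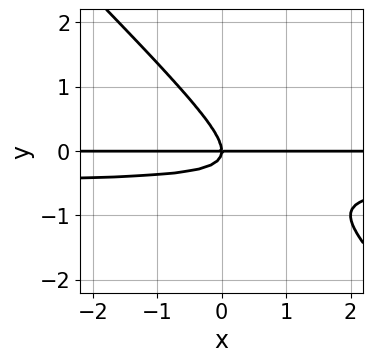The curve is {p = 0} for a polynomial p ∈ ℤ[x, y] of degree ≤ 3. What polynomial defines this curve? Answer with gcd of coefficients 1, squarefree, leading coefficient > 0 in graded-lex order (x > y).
2*x*y^2 + 2*y^3 + x*y

deg p = 3. The shape is more complex than any degree-2 curve.
Reading off the gridlines: it crosses the y-axis at the gridline y = 0; every point of the x-axis in the box is on the curve.
These observations pin down the coefficients.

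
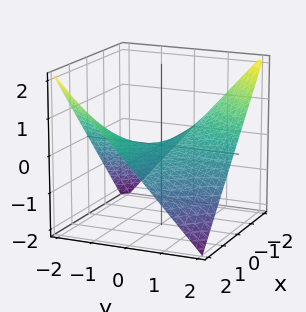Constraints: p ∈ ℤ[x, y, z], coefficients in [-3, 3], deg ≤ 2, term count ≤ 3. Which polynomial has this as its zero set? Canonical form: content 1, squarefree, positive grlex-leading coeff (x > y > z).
x*y + 2*z

First, the degree is 2 — a hyperbolic paraboloid; a quadric.
Next, from the axis intercepts and sections: the visible y-axis segment lies entirely on the surface; it crosses the z-axis at the gridline z = 0; the visible x-axis segment lies entirely on the surface.
Finally, assembling these constraints gives the stated polynomial.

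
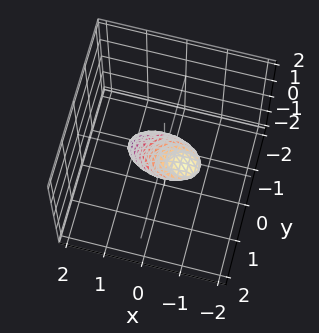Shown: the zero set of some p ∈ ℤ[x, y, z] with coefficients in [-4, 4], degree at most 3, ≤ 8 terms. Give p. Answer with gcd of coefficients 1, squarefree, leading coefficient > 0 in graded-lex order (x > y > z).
2*x^2 + 3*x*z + 3*y^2 - 3*y*z + 3*z^2 - 1

(a) deg p = 2.
(b) Solving for integer coefficients yields p as stated.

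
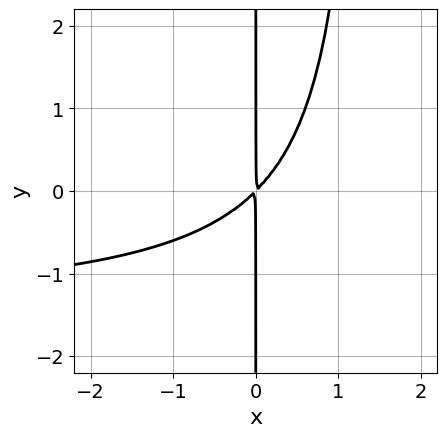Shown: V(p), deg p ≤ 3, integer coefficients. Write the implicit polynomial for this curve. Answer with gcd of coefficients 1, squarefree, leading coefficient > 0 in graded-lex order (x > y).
Degree: a generic line meets the curve in up to 3 points, so deg p = 3.
Against the integer gridlines: the visible y-axis segment lies entirely on the curve.
Matching integer coefficients to the picture gives p.

2*x^2*y + 3*x^2 - 3*x*y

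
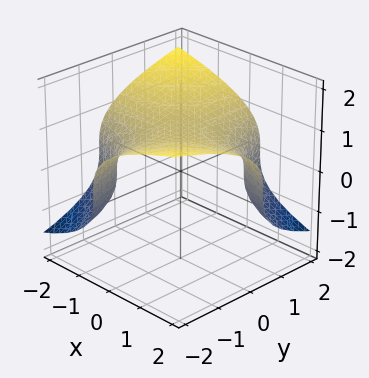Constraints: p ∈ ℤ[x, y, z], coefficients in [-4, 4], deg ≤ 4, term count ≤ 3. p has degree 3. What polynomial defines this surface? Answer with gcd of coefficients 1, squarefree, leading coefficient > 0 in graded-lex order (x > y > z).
z^3 + x*y - 1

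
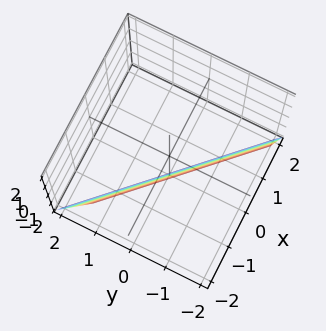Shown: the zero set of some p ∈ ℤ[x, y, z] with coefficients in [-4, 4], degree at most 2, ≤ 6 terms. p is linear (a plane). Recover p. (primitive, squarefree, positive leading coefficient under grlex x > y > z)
3*x + 3*y + z + 2

(a) The degree is 1 — every cross-section is a straight line — this is a plane.
(b) Against the integer gridlines: one z-axis crossing is at z = -2.
(c) Solving for integer coefficients yields p as stated.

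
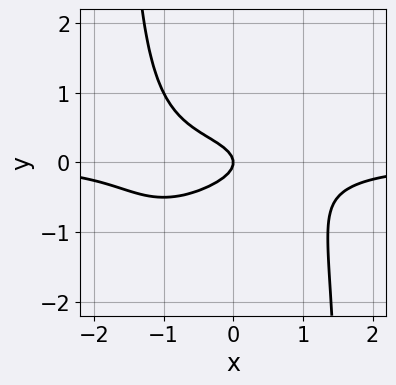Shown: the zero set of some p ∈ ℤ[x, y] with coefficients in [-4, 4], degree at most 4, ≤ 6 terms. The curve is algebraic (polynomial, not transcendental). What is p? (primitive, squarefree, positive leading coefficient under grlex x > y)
x^3*y - x^2*y^2 + 3*y^2 + x

(a) deg p = 4.
(b) Observable constraints: one y-axis crossing is at y = 0; it meets the x-axis at x = 0 (among the integer gridlines).
(c) Fitting integer coefficients to these (and the overall shape) gives p.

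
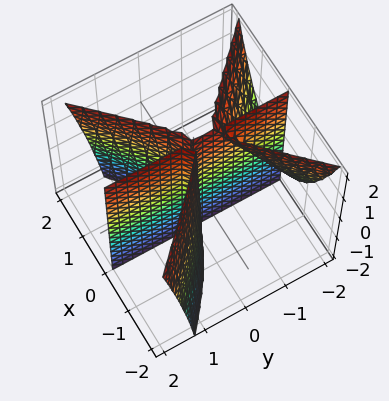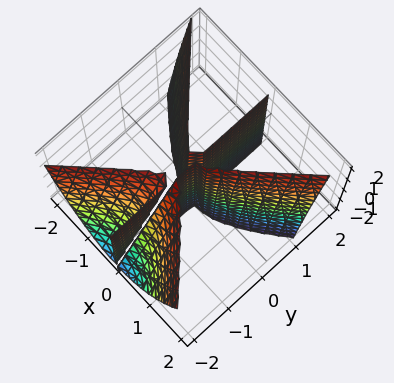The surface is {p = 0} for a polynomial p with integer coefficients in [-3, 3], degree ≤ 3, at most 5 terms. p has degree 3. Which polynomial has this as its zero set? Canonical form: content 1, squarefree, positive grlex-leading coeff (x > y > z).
I count 3 distinct pieces. Treating them together as one polynomial.
The degree is 3 — the shape is more complex than any degree-2 surface.
Against the integer gridlines: every point of the z-axis in the box is on the surface; one x-axis crossing is at x = 0; the visible y-axis segment lies entirely on the surface.
Putting this together gives p.

2*x^3 - 2*x*y^2 + x*y*z - 3*x*y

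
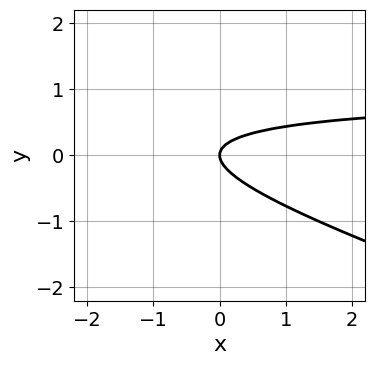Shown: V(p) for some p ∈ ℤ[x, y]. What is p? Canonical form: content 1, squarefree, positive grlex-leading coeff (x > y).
First, deg p = 2. A generic line meets the curve in up to 2 points.
Then, observable constraints: one x-axis crossing is at x = 0; it meets the y-axis at y = 0 (among the integer gridlines).
Finally, the integer polynomial consistent with all of this is the stated p.

x*y + 3*y^2 - x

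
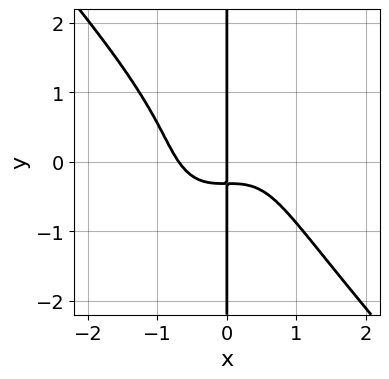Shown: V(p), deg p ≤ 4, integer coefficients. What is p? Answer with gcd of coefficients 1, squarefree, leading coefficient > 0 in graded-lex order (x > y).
3*x^4 + 2*x*y^3 + 3*x*y + x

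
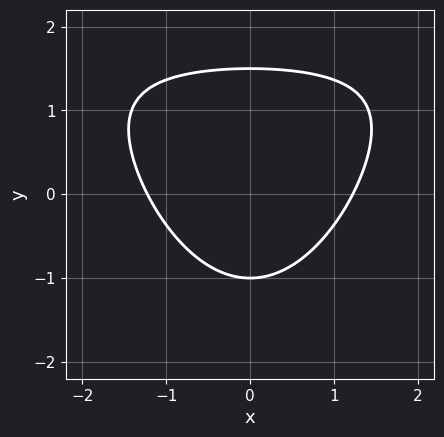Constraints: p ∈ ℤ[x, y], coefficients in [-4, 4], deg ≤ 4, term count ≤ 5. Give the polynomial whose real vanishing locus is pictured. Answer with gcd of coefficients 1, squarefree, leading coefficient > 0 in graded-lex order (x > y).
(a) The degree is 3 — a generic line meets the curve in up to 3 points.
(b) Symmetries: mirror symmetry x ↦ −x ⇒ only even powers of x.
(c) Reading off the gridlines: it crosses the y-axis at the gridline y = -1.
(d) Putting this together gives p.

x^2*y - 2*x^2 - 2*y^2 + y + 3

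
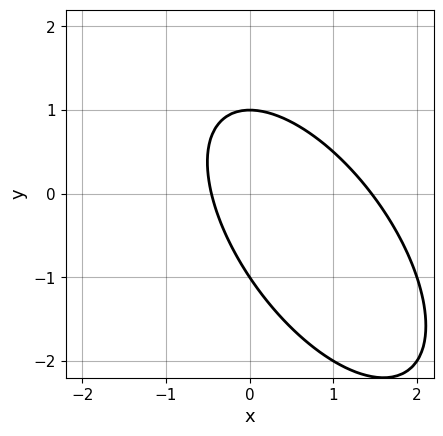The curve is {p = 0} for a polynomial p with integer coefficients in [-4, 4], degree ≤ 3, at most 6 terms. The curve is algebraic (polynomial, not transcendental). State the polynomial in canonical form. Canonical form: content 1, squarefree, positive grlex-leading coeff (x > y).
The degree is 2 — a generic line meets the curve in up to 2 points.
Reading off the gridlines: among the integer gridlines, it crosses the y-axis at y ∈ {-1, 1}.
Putting this together gives p.

3*x^2 + 3*x*y + 2*y^2 - 3*x - 2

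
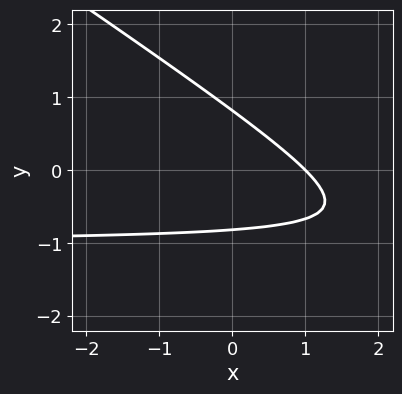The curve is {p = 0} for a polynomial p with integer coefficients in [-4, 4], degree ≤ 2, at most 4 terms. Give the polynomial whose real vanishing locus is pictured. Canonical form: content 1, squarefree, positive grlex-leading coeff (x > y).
2*x*y + 3*y^2 + 2*x - 2

1. The degree is 2 — the shape is more complex than any degree-1 curve.
2. Checking where it meets the axes: it meets the x-axis at x = 1 (among the integer gridlines).
3. Solving for integer coefficients yields p as stated.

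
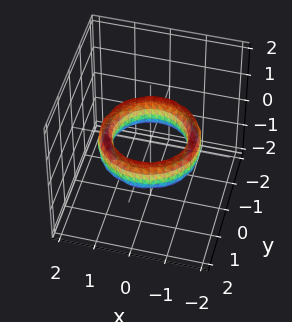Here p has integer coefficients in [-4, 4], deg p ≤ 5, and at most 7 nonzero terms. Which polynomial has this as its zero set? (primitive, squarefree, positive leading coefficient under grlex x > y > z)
x^4 + 2*x^2*y^2 + y^4 - 3*x^2 - 3*y^2 + z^2 + 2

First, degree: a generic line meets the surface in up to 4 points, so deg p = 4.
Then, symmetry: every cross-section ⟂ z is a circle, so x, y appear only via x² + y².
Then, observable constraints: a circular section at z = 0 has radius exactly 1; among the integer gridlines, it crosses the x-axis at x ∈ {-1, 1}.
Finally, together with the visible shape, these determine p as stated. Check: (0, -1, 0) on the y-axis lies on the surface, and p(0, -1, 0) = 0. ✓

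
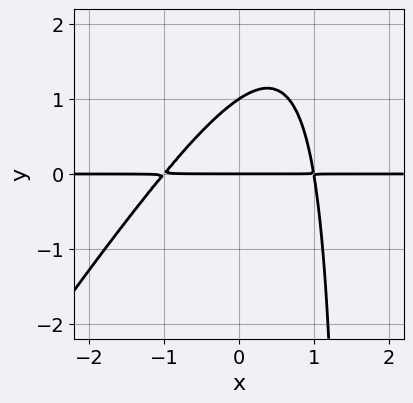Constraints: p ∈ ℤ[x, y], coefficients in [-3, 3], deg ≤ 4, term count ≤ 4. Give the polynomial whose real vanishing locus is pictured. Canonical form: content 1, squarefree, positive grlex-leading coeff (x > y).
The degree is 3 — the shape is more complex than any degree-2 curve.
Against the integer gridlines: the y-axis gridline crossings are at y ∈ {0, 1}; every point of the x-axis in the box is on the curve.
Solving for integer coefficients yields p as stated.

3*x^2*y - 2*x*y^2 + 3*y^2 - 3*y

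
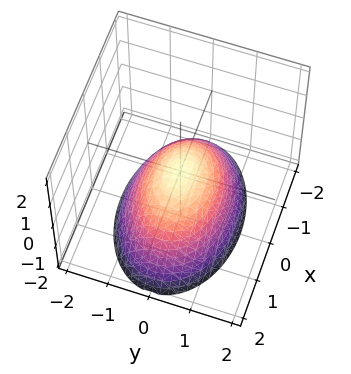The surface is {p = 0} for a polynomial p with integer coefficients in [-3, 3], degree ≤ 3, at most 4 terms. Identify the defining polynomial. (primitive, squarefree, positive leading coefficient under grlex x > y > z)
x^2 + 2*y^2 + 2*z

The degree is 2 — a single bowl opening along one axis; a quadric.
Symmetries: it's symmetric under y → −y, forcing even powers of y; the x ↦ −x reflection is a symmetry, so x appears only in even powers.
Checking where it meets the axes: one y-axis crossing is at y = 0; it crosses the x-axis at the gridline x = 0.
Putting this together gives p.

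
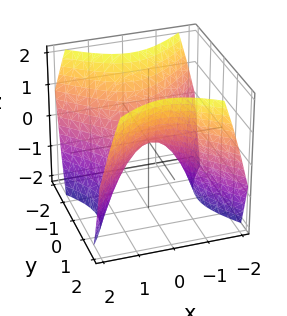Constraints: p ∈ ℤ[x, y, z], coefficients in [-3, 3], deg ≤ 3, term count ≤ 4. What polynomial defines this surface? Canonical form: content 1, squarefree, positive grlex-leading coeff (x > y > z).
x^2 - y^2 + z

First, the degree is 2 — a hyperbolic paraboloid; a quadric.
Next, symmetries: the y ↦ −y reflection is a symmetry, so y appears only in even powers; the x ↦ −x reflection is a symmetry, so x appears only in even powers.
Next, checking where it meets the axes: it meets the x-axis at x = 0 (among the integer gridlines); one z-axis crossing is at z = 0; it meets the y-axis at y = 0 (among the integer gridlines).
Finally, matching integer coefficients to the picture gives p.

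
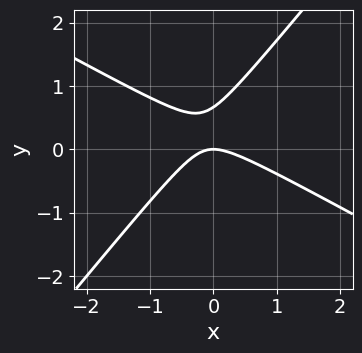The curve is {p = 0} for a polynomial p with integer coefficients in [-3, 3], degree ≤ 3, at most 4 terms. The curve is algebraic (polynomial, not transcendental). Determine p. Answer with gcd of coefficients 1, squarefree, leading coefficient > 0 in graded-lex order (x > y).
First, the degree is 2 — a generic line meets the curve in up to 2 points.
Next, from the axis intercepts and sections: it meets the y-axis at y = 0 (among the integer gridlines); one x-axis crossing is at x = 0.
Finally, the integer polynomial consistent with all of this is the stated p.

2*x^2 + 2*x*y - 3*y^2 + 2*y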